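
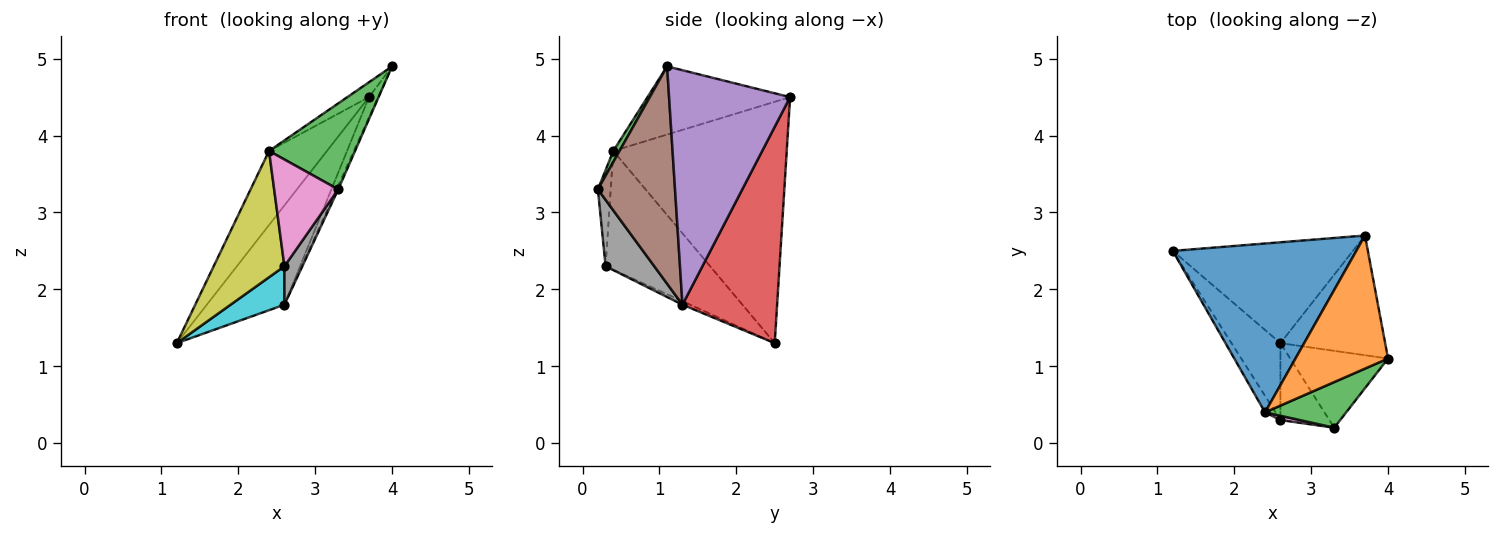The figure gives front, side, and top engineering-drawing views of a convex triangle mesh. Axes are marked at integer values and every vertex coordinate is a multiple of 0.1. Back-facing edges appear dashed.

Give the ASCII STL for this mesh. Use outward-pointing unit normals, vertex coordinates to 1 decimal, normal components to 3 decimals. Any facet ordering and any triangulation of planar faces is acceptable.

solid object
 facet normal -0.769 0.257 0.585
  outer loop
   vertex 2.4 0.4 3.8
   vertex 3.7 2.7 4.5
   vertex 1.2 2.5 1.3
  endloop
 endfacet
 facet normal -0.591 0.090 0.802
  outer loop
   vertex 2.4 0.4 3.8
   vertex 4.0 1.1 4.9
   vertex 3.7 2.7 4.5
  endloop
 endfacet
 facet normal 0.064 -0.881 0.468
  outer loop
   vertex 2.4 0.4 3.8
   vertex 3.3 0.2 3.3
   vertex 4.0 1.1 4.9
  endloop
 endfacet
 facet normal 0.650 0.533 -0.541
  outer loop
   vertex 2.6 1.3 1.8
   vertex 1.2 2.5 1.3
   vertex 3.7 2.7 4.5
  endloop
 endfacet
 facet normal 0.911 0.069 -0.407
  outer loop
   vertex 2.6 1.3 1.8
   vertex 3.7 2.7 4.5
   vertex 4.0 1.1 4.9
  endloop
 endfacet
 facet normal 0.912 0.021 -0.410
  outer loop
   vertex 2.6 1.3 1.8
   vertex 4.0 1.1 4.9
   vertex 3.3 0.2 3.3
  endloop
 endfacet
 facet normal -0.196 -0.980 0.039
  outer loop
   vertex 2.6 0.3 2.3
   vertex 3.3 0.2 3.3
   vertex 2.4 0.4 3.8
  endloop
 endfacet
 facet normal 0.772 -0.284 -0.569
  outer loop
   vertex 2.6 0.3 2.3
   vertex 2.6 1.3 1.8
   vertex 3.3 0.2 3.3
  endloop
 endfacet
 facet normal -0.826 -0.559 -0.073
  outer loop
   vertex 2.6 0.3 2.3
   vertex 2.4 0.4 3.8
   vertex 1.2 2.5 1.3
  endloop
 endfacet
 facet normal -0.064 -0.446 -0.893
  outer loop
   vertex 2.6 0.3 2.3
   vertex 1.2 2.5 1.3
   vertex 2.6 1.3 1.8
  endloop
 endfacet
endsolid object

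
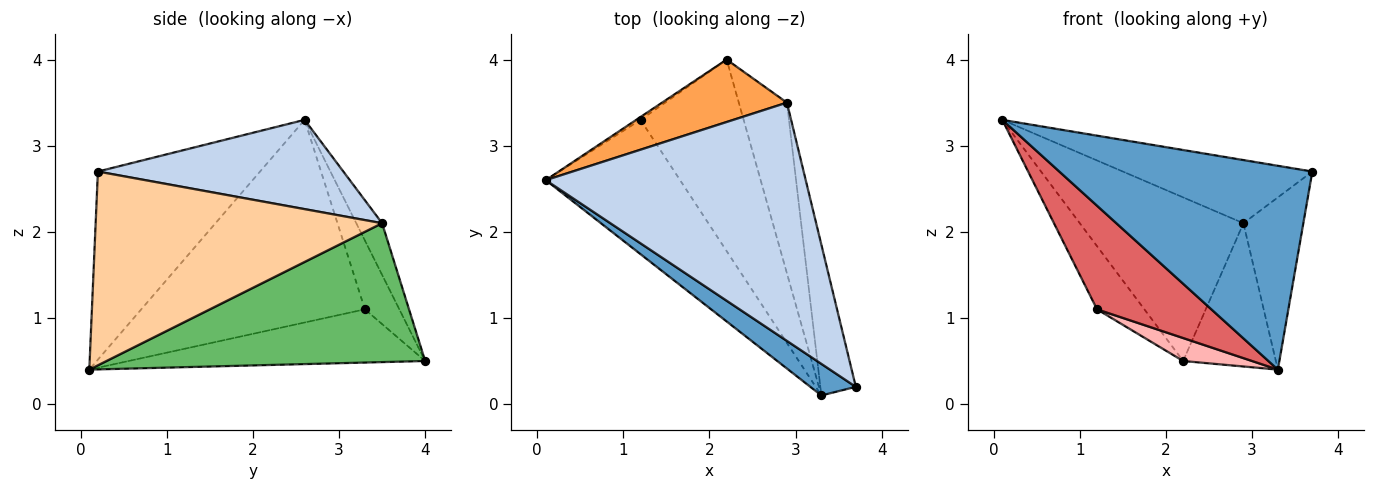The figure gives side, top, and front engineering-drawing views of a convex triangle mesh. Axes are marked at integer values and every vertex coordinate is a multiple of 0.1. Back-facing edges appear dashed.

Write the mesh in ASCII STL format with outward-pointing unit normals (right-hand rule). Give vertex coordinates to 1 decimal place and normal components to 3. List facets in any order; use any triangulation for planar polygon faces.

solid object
 facet normal -0.535 -0.835 0.129
  outer loop
   vertex 3.3 0.1 0.4
   vertex 3.7 0.2 2.7
   vertex 0.1 2.6 3.3
  endloop
 endfacet
 facet normal 0.315 0.243 0.917
  outer loop
   vertex 2.9 3.5 2.1
   vertex 0.1 2.6 3.3
   vertex 3.7 0.2 2.7
  endloop
 endfacet
 facet normal -0.146 0.924 0.353
  outer loop
   vertex 2.9 3.5 2.1
   vertex 2.2 4.0 0.5
   vertex 0.1 2.6 3.3
  endloop
 endfacet
 facet normal 0.963 0.202 -0.176
  outer loop
   vertex 2.9 3.5 2.1
   vertex 3.7 0.2 2.7
   vertex 3.3 0.1 0.4
  endloop
 endfacet
 facet normal 0.911 0.265 -0.316
  outer loop
   vertex 2.9 3.5 2.1
   vertex 3.3 0.1 0.4
   vertex 2.2 4.0 0.5
  endloop
 endfacet
 facet normal -0.588 0.808 -0.037
  outer loop
   vertex 1.2 3.3 1.1
   vertex 0.1 2.6 3.3
   vertex 2.2 4.0 0.5
  endloop
 endfacet
 facet normal -0.767 -0.392 -0.508
  outer loop
   vertex 1.2 3.3 1.1
   vertex 3.3 0.1 0.4
   vertex 0.1 2.6 3.3
  endloop
 endfacet
 facet normal -0.456 -0.106 -0.884
  outer loop
   vertex 1.2 3.3 1.1
   vertex 2.2 4.0 0.5
   vertex 3.3 0.1 0.4
  endloop
 endfacet
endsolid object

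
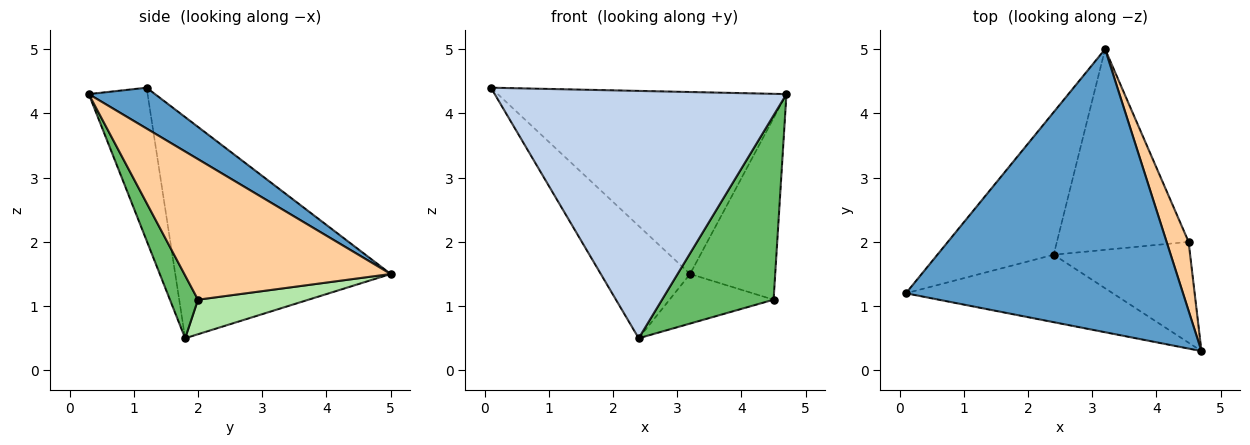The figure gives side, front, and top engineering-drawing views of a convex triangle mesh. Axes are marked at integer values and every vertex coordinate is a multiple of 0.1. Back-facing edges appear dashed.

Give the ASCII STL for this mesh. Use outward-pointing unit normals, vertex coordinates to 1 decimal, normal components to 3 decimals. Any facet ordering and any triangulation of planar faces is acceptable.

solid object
 facet normal 0.123 0.537 0.835
  outer loop
   vertex 3.2 5.0 1.5
   vertex 0.1 1.2 4.4
   vertex 4.7 0.3 4.3
  endloop
 endfacet
 facet normal -0.191 -0.947 -0.258
  outer loop
   vertex 2.4 1.8 0.5
   vertex 4.7 0.3 4.3
   vertex 0.1 1.2 4.4
  endloop
 endfacet
 facet normal -0.831 0.344 -0.437
  outer loop
   vertex 2.4 1.8 0.5
   vertex 0.1 1.2 4.4
   vertex 3.2 5.0 1.5
  endloop
 endfacet
 facet normal 0.915 0.377 0.143
  outer loop
   vertex 4.5 2.0 1.1
   vertex 3.2 5.0 1.5
   vertex 4.7 0.3 4.3
  endloop
 endfacet
 facet normal 0.215 -0.857 -0.469
  outer loop
   vertex 4.5 2.0 1.1
   vertex 4.7 0.3 4.3
   vertex 2.4 1.8 0.5
  endloop
 endfacet
 facet normal 0.247 0.232 -0.941
  outer loop
   vertex 4.5 2.0 1.1
   vertex 2.4 1.8 0.5
   vertex 3.2 5.0 1.5
  endloop
 endfacet
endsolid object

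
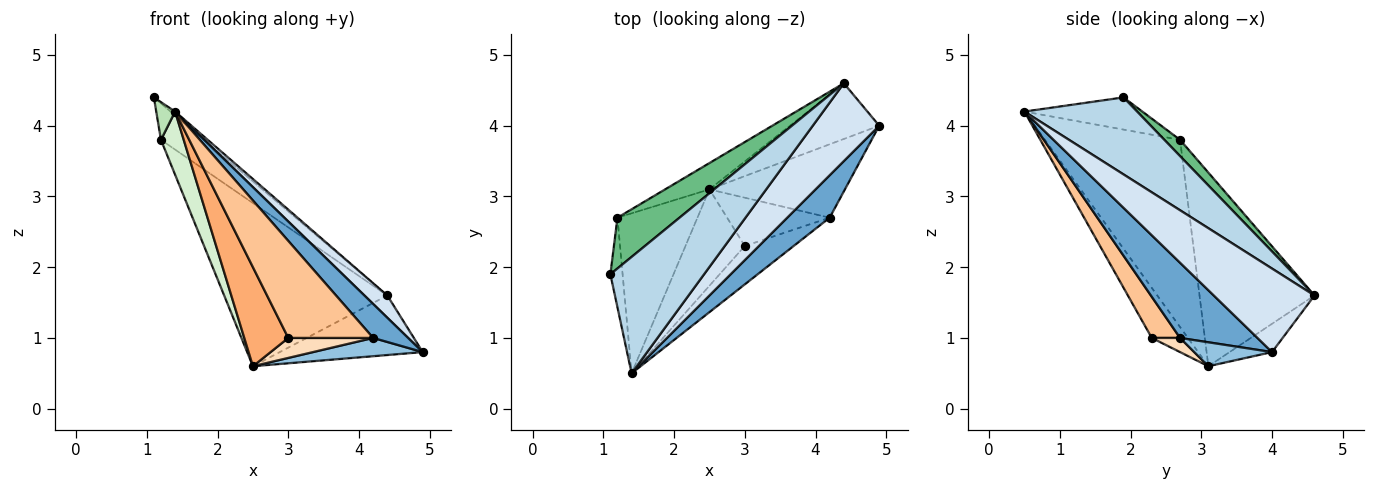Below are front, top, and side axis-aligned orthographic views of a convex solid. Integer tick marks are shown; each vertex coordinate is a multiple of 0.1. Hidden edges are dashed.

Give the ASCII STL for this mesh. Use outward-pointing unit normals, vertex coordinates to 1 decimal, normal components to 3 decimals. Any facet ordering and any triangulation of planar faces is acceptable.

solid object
 facet normal 0.810 -0.366 0.457
  outer loop
   vertex 4.2 2.7 1.0
   vertex 4.9 4.0 0.8
   vertex 1.4 0.5 4.2
  endloop
 endfacet
 facet normal 0.169 -0.238 -0.956
  outer loop
   vertex 4.2 2.7 1.0
   vertex 2.5 3.1 0.6
   vertex 4.9 4.0 0.8
  endloop
 endfacet
 facet normal 0.635 0.026 0.772
  outer loop
   vertex 4.4 4.6 1.6
   vertex 1.1 1.9 4.4
   vertex 1.4 0.5 4.2
  endloop
 endfacet
 facet normal 0.771 -0.175 0.613
  outer loop
   vertex 4.4 4.6 1.6
   vertex 1.4 0.5 4.2
   vertex 4.9 4.0 0.8
  endloop
 endfacet
 facet normal -0.212 0.714 -0.668
  outer loop
   vertex 4.4 4.6 1.6
   vertex 4.9 4.0 0.8
   vertex 2.5 3.1 0.6
  endloop
 endfacet
 facet normal -0.507 -0.618 -0.601
  outer loop
   vertex 3.0 2.3 1.0
   vertex 1.4 0.5 4.2
   vertex 2.5 3.1 0.6
  endloop
 endfacet
 facet normal 0.296 -0.888 -0.352
  outer loop
   vertex 3.0 2.3 1.0
   vertex 4.2 2.7 1.0
   vertex 1.4 0.5 4.2
  endloop
 endfacet
 facet normal 0.126 -0.379 -0.917
  outer loop
   vertex 3.0 2.3 1.0
   vertex 2.5 3.1 0.6
   vertex 4.2 2.7 1.0
  endloop
 endfacet
 facet normal 0.208 0.570 0.795
  outer loop
   vertex 1.2 2.7 3.8
   vertex 1.1 1.9 4.4
   vertex 4.4 4.6 1.6
  endloop
 endfacet
 facet normal -0.571 0.810 -0.131
  outer loop
   vertex 1.2 2.7 3.8
   vertex 4.4 4.6 1.6
   vertex 2.5 3.1 0.6
  endloop
 endfacet
 facet normal -0.925 -0.148 -0.351
  outer loop
   vertex 1.2 2.7 3.8
   vertex 1.4 0.5 4.2
   vertex 1.1 1.9 4.4
  endloop
 endfacet
 facet normal -0.909 -0.153 -0.388
  outer loop
   vertex 1.2 2.7 3.8
   vertex 2.5 3.1 0.6
   vertex 1.4 0.5 4.2
  endloop
 endfacet
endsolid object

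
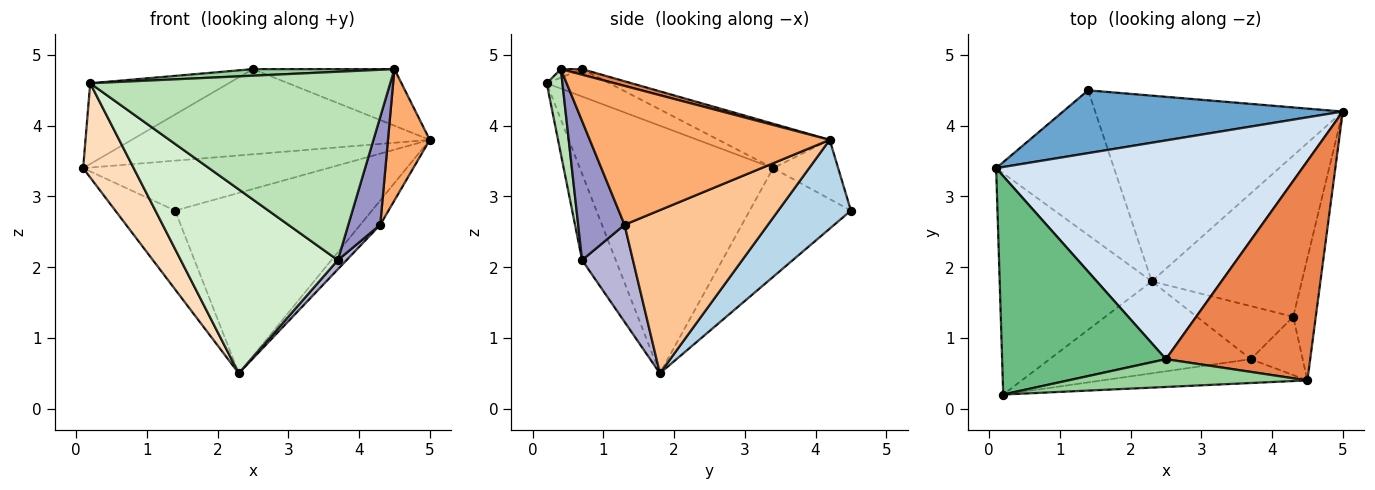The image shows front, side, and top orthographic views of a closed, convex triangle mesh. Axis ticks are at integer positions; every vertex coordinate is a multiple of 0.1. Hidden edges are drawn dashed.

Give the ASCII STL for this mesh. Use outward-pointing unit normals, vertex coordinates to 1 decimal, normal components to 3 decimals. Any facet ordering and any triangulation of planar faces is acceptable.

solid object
 facet normal -0.163 0.614 0.772
  outer loop
   vertex 1.4 4.5 2.8
   vertex 0.1 3.4 3.4
   vertex 5.0 4.2 3.8
  endloop
 endfacet
 facet normal -0.629 0.372 -0.682
  outer loop
   vertex 1.4 4.5 2.8
   vertex 2.3 1.8 0.5
   vertex 0.1 3.4 3.4
  endloop
 endfacet
 facet normal 0.249 0.675 -0.695
  outer loop
   vertex 1.4 4.5 2.8
   vertex 5.0 4.2 3.8
   vertex 2.3 1.8 0.5
  endloop
 endfacet
 facet normal -0.134 0.360 0.923
  outer loop
   vertex 2.5 0.7 4.8
   vertex 5.0 4.2 3.8
   vertex 0.1 3.4 3.4
  endloop
 endfacet
 facet normal 0.037 0.250 0.968
  outer loop
   vertex 2.5 0.7 4.8
   vertex 4.5 0.4 4.8
   vertex 5.0 4.2 3.8
  endloop
 endfacet
 facet normal 0.973 -0.170 -0.158
  outer loop
   vertex 4.3 1.3 2.6
   vertex 5.0 4.2 3.8
   vertex 4.5 0.4 4.8
  endloop
 endfacet
 facet normal 0.732 0.102 -0.673
  outer loop
   vertex 4.3 1.3 2.6
   vertex 2.3 1.8 0.5
   vertex 5.0 4.2 3.8
  endloop
 endfacet
 facet normal -0.832 -0.218 -0.511
  outer loop
   vertex 0.2 0.2 4.6
   vertex 0.1 3.4 3.4
   vertex 2.3 1.8 0.5
  endloop
 endfacet
 facet normal -0.155 0.343 0.927
  outer loop
   vertex 0.2 0.2 4.6
   vertex 2.5 0.7 4.8
   vertex 0.1 3.4 3.4
  endloop
 endfacet
 facet normal -0.035 -0.230 0.973
  outer loop
   vertex 0.2 0.2 4.6
   vertex 4.5 0.4 4.8
   vertex 2.5 0.7 4.8
  endloop
 endfacet
 facet normal 0.052 -0.991 -0.125
  outer loop
   vertex 3.7 0.7 2.1
   vertex 4.5 0.4 4.8
   vertex 0.2 0.2 4.6
  endloop
 endfacet
 facet normal -0.188 -0.878 -0.439
  outer loop
   vertex 3.7 0.7 2.1
   vertex 0.2 0.2 4.6
   vertex 2.3 1.8 0.5
  endloop
 endfacet
 facet normal 0.787 -0.543 -0.293
  outer loop
   vertex 3.7 0.7 2.1
   vertex 4.3 1.3 2.6
   vertex 4.5 0.4 4.8
  endloop
 endfacet
 facet normal 0.704 -0.121 -0.700
  outer loop
   vertex 3.7 0.7 2.1
   vertex 2.3 1.8 0.5
   vertex 4.3 1.3 2.6
  endloop
 endfacet
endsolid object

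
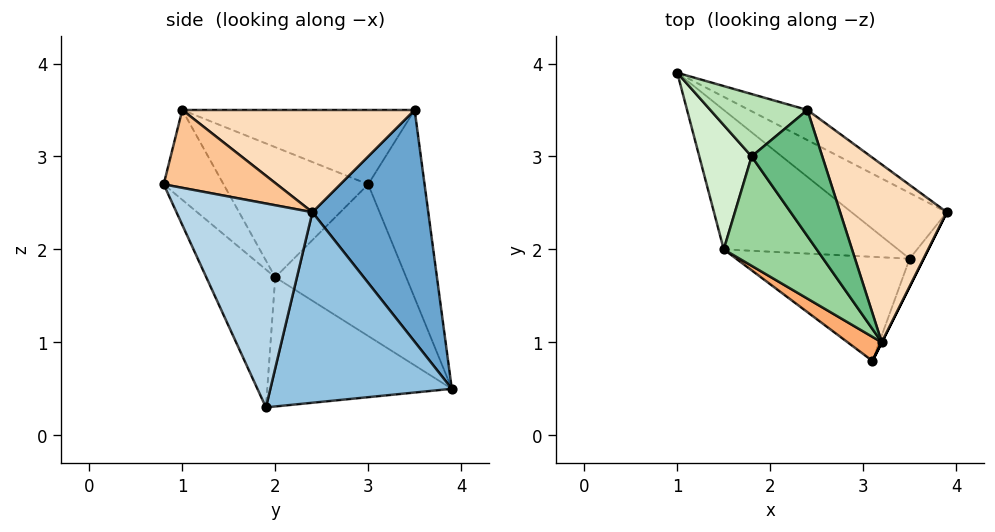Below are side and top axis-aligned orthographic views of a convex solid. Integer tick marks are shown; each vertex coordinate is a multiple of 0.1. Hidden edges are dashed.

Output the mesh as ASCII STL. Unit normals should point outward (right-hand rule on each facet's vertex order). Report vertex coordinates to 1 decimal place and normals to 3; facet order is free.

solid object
 facet normal 0.522 0.843 -0.131
  outer loop
   vertex 2.4 3.5 3.5
   vertex 3.9 2.4 2.4
   vertex 1.0 3.9 0.5
  endloop
 endfacet
 facet normal 0.583 0.758 -0.292
  outer loop
   vertex 3.5 1.9 0.3
   vertex 1.0 3.9 0.5
   vertex 3.9 2.4 2.4
  endloop
 endfacet
 facet normal 0.888 -0.455 -0.061
  outer loop
   vertex 3.5 1.9 0.3
   vertex 3.9 2.4 2.4
   vertex 3.1 0.8 2.7
  endloop
 endfacet
 facet normal -0.496 -0.553 -0.669
  outer loop
   vertex 1.5 2.0 1.7
   vertex 1.0 3.9 0.5
   vertex 3.5 1.9 0.3
  endloop
 endfacet
 facet normal -0.348 -0.829 -0.438
  outer loop
   vertex 1.5 2.0 1.7
   vertex 3.5 1.9 0.3
   vertex 3.1 0.8 2.7
  endloop
 endfacet
 facet normal -0.677 -0.689 0.257
  outer loop
   vertex 3.2 1.0 3.5
   vertex 1.5 2.0 1.7
   vertex 3.1 0.8 2.7
  endloop
 endfacet
 facet normal 0.894 -0.447 0.000
  outer loop
   vertex 3.2 1.0 3.5
   vertex 3.1 0.8 2.7
   vertex 3.9 2.4 2.4
  endloop
 endfacet
 facet normal 0.675 0.216 0.705
  outer loop
   vertex 3.2 1.0 3.5
   vertex 3.9 2.4 2.4
   vertex 2.4 3.5 3.5
  endloop
 endfacet
 facet normal -0.706 -0.226 0.671
  outer loop
   vertex 1.8 3.0 2.7
   vertex 3.2 1.0 3.5
   vertex 2.4 3.5 3.5
  endloop
 endfacet
 facet normal -0.771 -0.319 0.551
  outer loop
   vertex 1.8 3.0 2.7
   vertex 1.5 2.0 1.7
   vertex 3.2 1.0 3.5
  endloop
 endfacet
 facet normal -0.843 0.315 0.436
  outer loop
   vertex 1.8 3.0 2.7
   vertex 2.4 3.5 3.5
   vertex 1.0 3.9 0.5
  endloop
 endfacet
 facet normal -0.944 -0.043 0.326
  outer loop
   vertex 1.8 3.0 2.7
   vertex 1.0 3.9 0.5
   vertex 1.5 2.0 1.7
  endloop
 endfacet
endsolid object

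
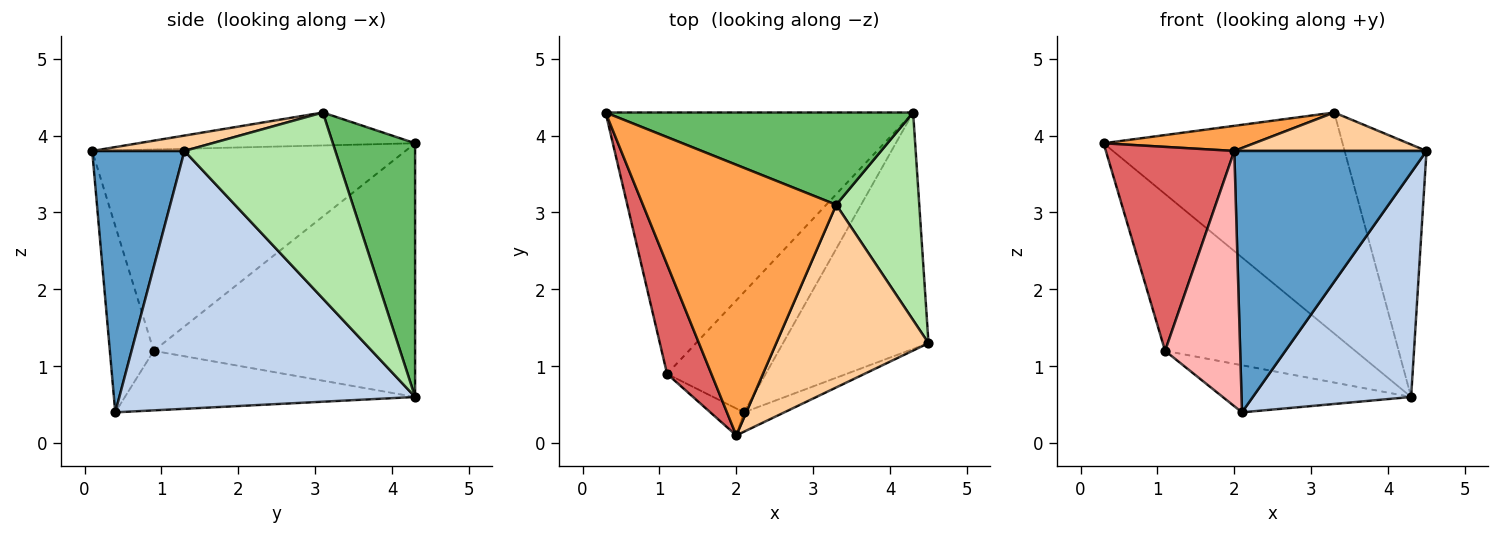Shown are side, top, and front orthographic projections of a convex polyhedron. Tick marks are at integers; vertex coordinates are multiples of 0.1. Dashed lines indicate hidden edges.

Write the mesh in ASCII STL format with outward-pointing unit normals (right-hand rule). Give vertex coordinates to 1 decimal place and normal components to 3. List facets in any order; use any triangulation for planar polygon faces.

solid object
 facet normal 0.432 -0.900 -0.067
  outer loop
   vertex 2.1 0.4 0.4
   vertex 4.5 1.3 3.8
   vertex 2.0 0.1 3.8
  endloop
 endfacet
 facet normal 0.789 -0.422 -0.445
  outer loop
   vertex 4.3 4.3 0.6
   vertex 4.5 1.3 3.8
   vertex 2.1 0.4 0.4
  endloop
 endfacet
 facet normal -0.167 -0.091 0.982
  outer loop
   vertex 3.3 3.1 4.3
   vertex 0.3 4.3 3.9
   vertex 2.0 0.1 3.8
  endloop
 endfacet
 facet normal 0.098 -0.205 0.974
  outer loop
   vertex 3.3 3.1 4.3
   vertex 2.0 0.1 3.8
   vertex 4.5 1.3 3.8
  endloop
 endfacet
 facet normal 0.303 0.880 0.367
  outer loop
   vertex 3.3 3.1 4.3
   vertex 4.3 4.3 0.6
   vertex 0.3 4.3 3.9
  endloop
 endfacet
 facet normal 0.818 0.444 0.365
  outer loop
   vertex 3.3 3.1 4.3
   vertex 4.5 1.3 3.8
   vertex 4.3 4.3 0.6
  endloop
 endfacet
 facet normal -0.907 -0.372 0.199
  outer loop
   vertex 1.1 0.9 1.2
   vertex 2.0 0.1 3.8
   vertex 0.3 4.3 3.9
  endloop
 endfacet
 facet normal -0.502 -0.860 -0.091
  outer loop
   vertex 1.1 0.9 1.2
   vertex 2.1 0.4 0.4
   vertex 2.0 0.1 3.8
  endloop
 endfacet
 facet normal -0.578 0.420 -0.700
  outer loop
   vertex 1.1 0.9 1.2
   vertex 0.3 4.3 3.9
   vertex 4.3 4.3 0.6
  endloop
 endfacet
 facet normal -0.490 0.318 -0.812
  outer loop
   vertex 1.1 0.9 1.2
   vertex 4.3 4.3 0.6
   vertex 2.1 0.4 0.4
  endloop
 endfacet
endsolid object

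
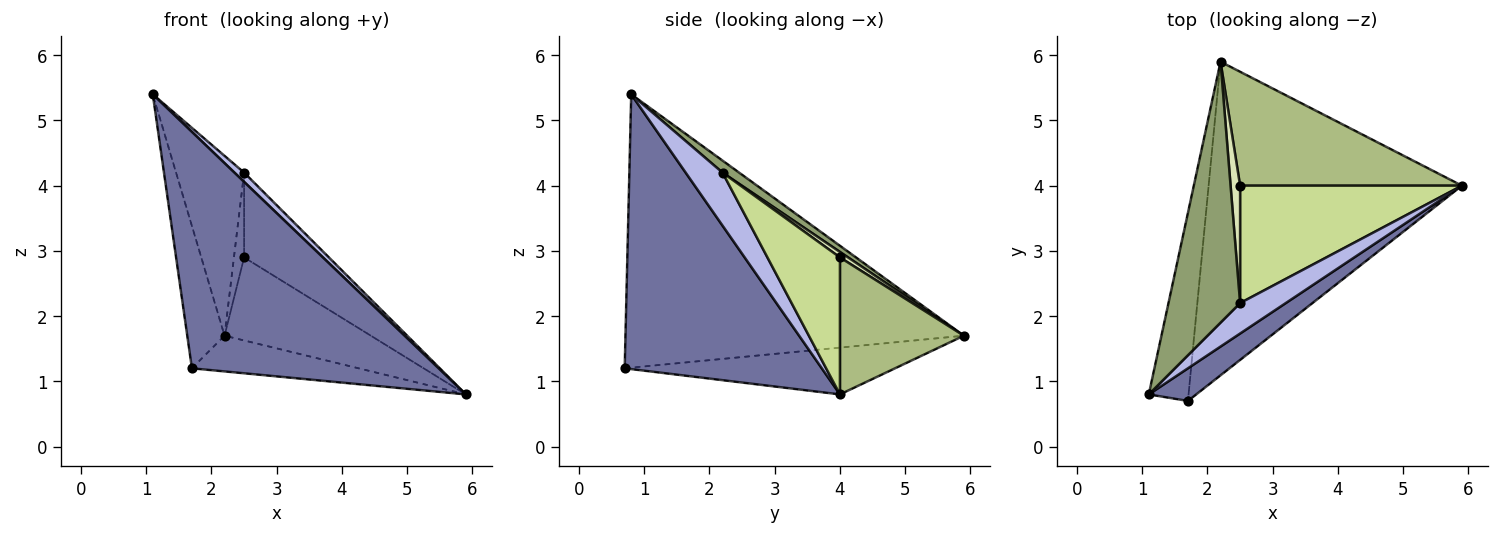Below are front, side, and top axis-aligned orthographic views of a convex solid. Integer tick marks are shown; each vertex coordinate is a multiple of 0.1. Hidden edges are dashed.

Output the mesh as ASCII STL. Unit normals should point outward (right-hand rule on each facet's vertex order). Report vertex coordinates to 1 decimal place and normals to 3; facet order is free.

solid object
 facet normal 0.621 -0.777 0.107
  outer loop
   vertex 1.7 0.7 1.2
   vertex 5.9 4.0 0.8
   vertex 1.1 0.8 5.4
  endloop
 endfacet
 facet normal -0.984 0.108 -0.143
  outer loop
   vertex 1.7 0.7 1.2
   vertex 1.1 0.8 5.4
   vertex 2.2 5.9 1.7
  endloop
 endfacet
 facet normal -0.181 0.111 -0.977
  outer loop
   vertex 1.7 0.7 1.2
   vertex 2.2 5.9 1.7
   vertex 5.9 4.0 0.8
  endloop
 endfacet
 facet normal 0.743 -0.194 0.640
  outer loop
   vertex 2.5 2.2 4.2
   vertex 1.1 0.8 5.4
   vertex 5.9 4.0 0.8
  endloop
 endfacet
 facet normal 0.137 0.562 0.816
  outer loop
   vertex 2.5 2.2 4.2
   vertex 2.2 5.9 1.7
   vertex 1.1 0.8 5.4
  endloop
 endfacet
 facet normal 0.447 0.527 0.723
  outer loop
   vertex 2.5 4.0 2.9
   vertex 5.9 4.0 0.8
   vertex 2.2 5.9 1.7
  endloop
 endfacet
 facet normal 0.448 0.524 0.725
  outer loop
   vertex 2.5 4.0 2.9
   vertex 2.5 2.2 4.2
   vertex 5.9 4.0 0.8
  endloop
 endfacet
 facet normal 0.422 0.531 0.735
  outer loop
   vertex 2.5 4.0 2.9
   vertex 2.2 5.9 1.7
   vertex 2.5 2.2 4.2
  endloop
 endfacet
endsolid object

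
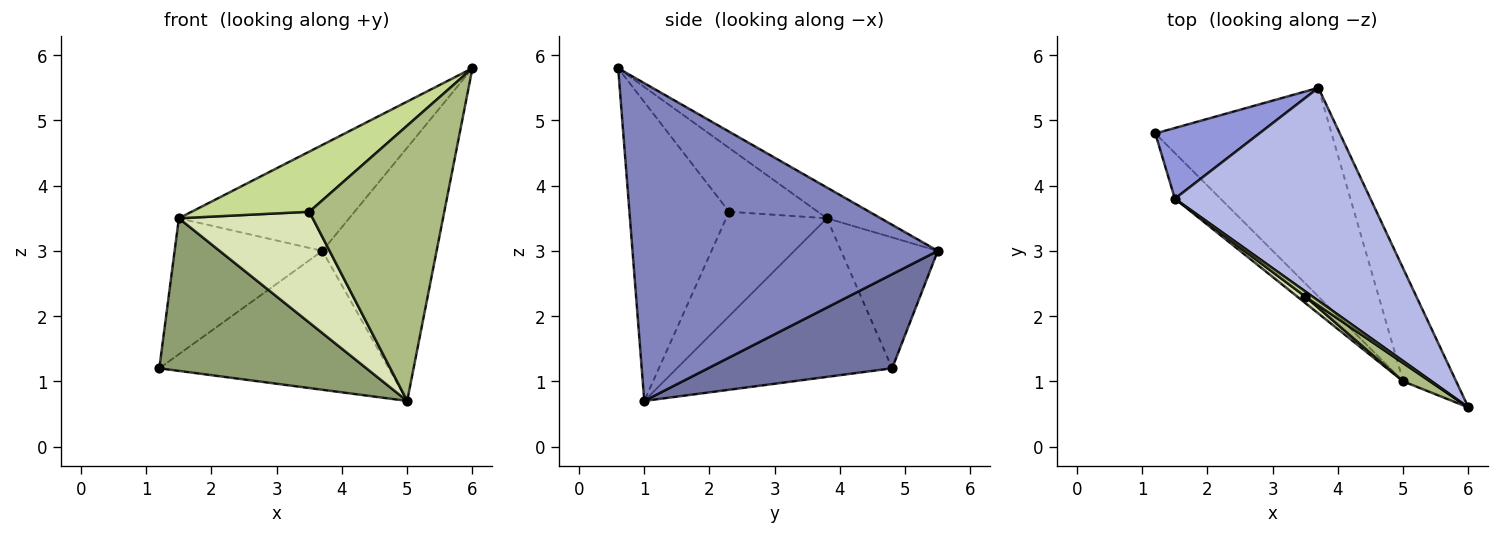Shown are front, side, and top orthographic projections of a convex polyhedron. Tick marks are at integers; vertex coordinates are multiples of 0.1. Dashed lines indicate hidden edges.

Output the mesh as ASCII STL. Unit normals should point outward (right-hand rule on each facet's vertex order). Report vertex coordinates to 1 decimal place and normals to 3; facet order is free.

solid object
 facet normal 0.406 0.506 -0.761
  outer loop
   vertex 5.0 1.0 0.7
   vertex 1.2 4.8 1.2
   vertex 3.7 5.5 3.0
  endloop
 endfacet
 facet normal 0.925 0.346 -0.154
  outer loop
   vertex 5.0 1.0 0.7
   vertex 3.7 5.5 3.0
   vertex 6.0 0.6 5.8
  endloop
 endfacet
 facet normal -0.502 0.767 0.399
  outer loop
   vertex 1.5 3.8 3.5
   vertex 3.7 5.5 3.0
   vertex 1.2 4.8 1.2
  endloop
 endfacet
 facet normal -0.139 0.441 0.887
  outer loop
   vertex 1.5 3.8 3.5
   vertex 6.0 0.6 5.8
   vertex 3.7 5.5 3.0
  endloop
 endfacet
 facet normal -0.706 -0.679 -0.203
  outer loop
   vertex 1.5 3.8 3.5
   vertex 1.2 4.8 1.2
   vertex 5.0 1.0 0.7
  endloop
 endfacet
 facet normal -0.593 -0.803 0.053
  outer loop
   vertex 3.5 2.3 3.6
   vertex 5.0 1.0 0.7
   vertex 6.0 0.6 5.8
  endloop
 endfacet
 facet normal -0.601 -0.797 0.067
  outer loop
   vertex 3.5 2.3 3.6
   vertex 6.0 0.6 5.8
   vertex 1.5 3.8 3.5
  endloop
 endfacet
 facet normal -0.601 -0.798 0.047
  outer loop
   vertex 3.5 2.3 3.6
   vertex 1.5 3.8 3.5
   vertex 5.0 1.0 0.7
  endloop
 endfacet
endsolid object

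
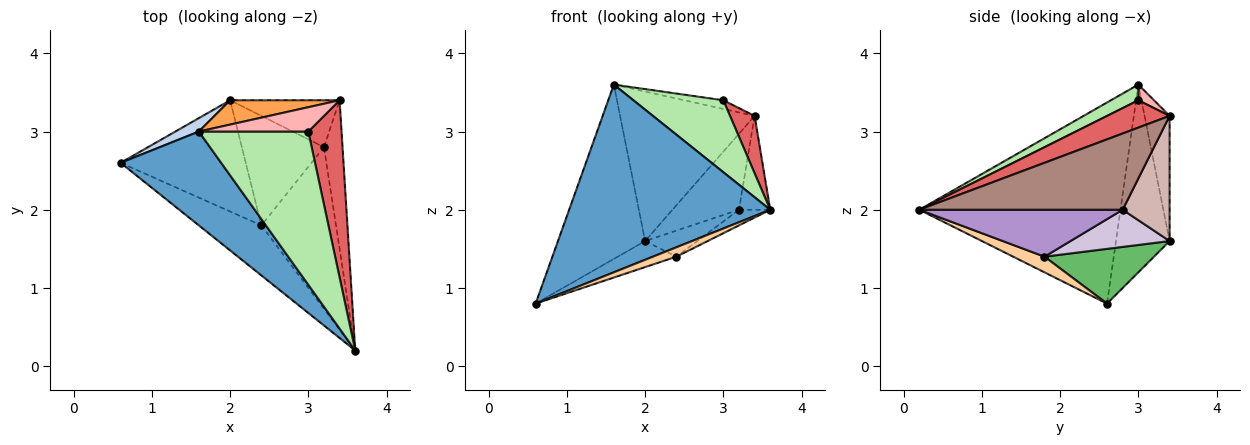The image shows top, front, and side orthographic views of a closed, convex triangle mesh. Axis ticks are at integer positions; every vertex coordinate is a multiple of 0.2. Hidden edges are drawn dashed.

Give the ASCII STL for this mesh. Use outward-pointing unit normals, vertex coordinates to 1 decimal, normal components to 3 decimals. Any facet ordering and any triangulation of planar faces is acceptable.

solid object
 facet normal -0.667 -0.667 0.333
  outer loop
   vertex 1.6 3.0 3.6
   vertex 0.6 2.6 0.8
   vertex 3.6 0.2 2.0
  endloop
 endfacet
 facet normal -0.523 0.850 0.065
  outer loop
   vertex 1.6 3.0 3.6
   vertex 2.0 3.4 1.6
   vertex 0.6 2.6 0.8
  endloop
 endfacet
 facet normal -0.181 0.971 0.158
  outer loop
   vertex 3.4 3.4 3.2
   vertex 2.0 3.4 1.6
   vertex 1.6 3.0 3.6
  endloop
 endfacet
 facet normal 0.239 -0.179 -0.954
  outer loop
   vertex 2.4 1.8 1.4
   vertex 3.6 0.2 2.0
   vertex 0.6 2.6 0.8
  endloop
 endfacet
 facet normal 0.392 0.210 -0.896
  outer loop
   vertex 2.4 1.8 1.4
   vertex 0.6 2.6 0.8
   vertex 2.0 3.4 1.6
  endloop
 endfacet
 facet normal 0.128 -0.421 0.898
  outer loop
   vertex 3.0 3.0 3.4
   vertex 1.6 3.0 3.6
   vertex 3.6 0.2 2.0
  endloop
 endfacet
 facet normal 0.617 -0.242 0.749
  outer loop
   vertex 3.0 3.0 3.4
   vertex 3.6 0.2 2.0
   vertex 3.4 3.4 3.2
  endloop
 endfacet
 facet normal 0.133 0.333 0.933
  outer loop
   vertex 3.0 3.0 3.4
   vertex 3.4 3.4 3.2
   vertex 1.6 3.0 3.6
  endloop
 endfacet
 facet normal 0.531 0.082 -0.844
  outer loop
   vertex 3.2 2.8 2.0
   vertex 3.6 0.2 2.0
   vertex 2.4 1.8 1.4
  endloop
 endfacet
 facet normal 0.403 0.212 -0.890
  outer loop
   vertex 3.2 2.8 2.0
   vertex 2.4 1.8 1.4
   vertex 2.0 3.4 1.6
  endloop
 endfacet
 facet normal 0.961 0.148 -0.234
  outer loop
   vertex 3.2 2.8 2.0
   vertex 3.4 3.4 3.2
   vertex 3.6 0.2 2.0
  endloop
 endfacet
 facet normal 0.515 0.729 -0.450
  outer loop
   vertex 3.2 2.8 2.0
   vertex 2.0 3.4 1.6
   vertex 3.4 3.4 3.2
  endloop
 endfacet
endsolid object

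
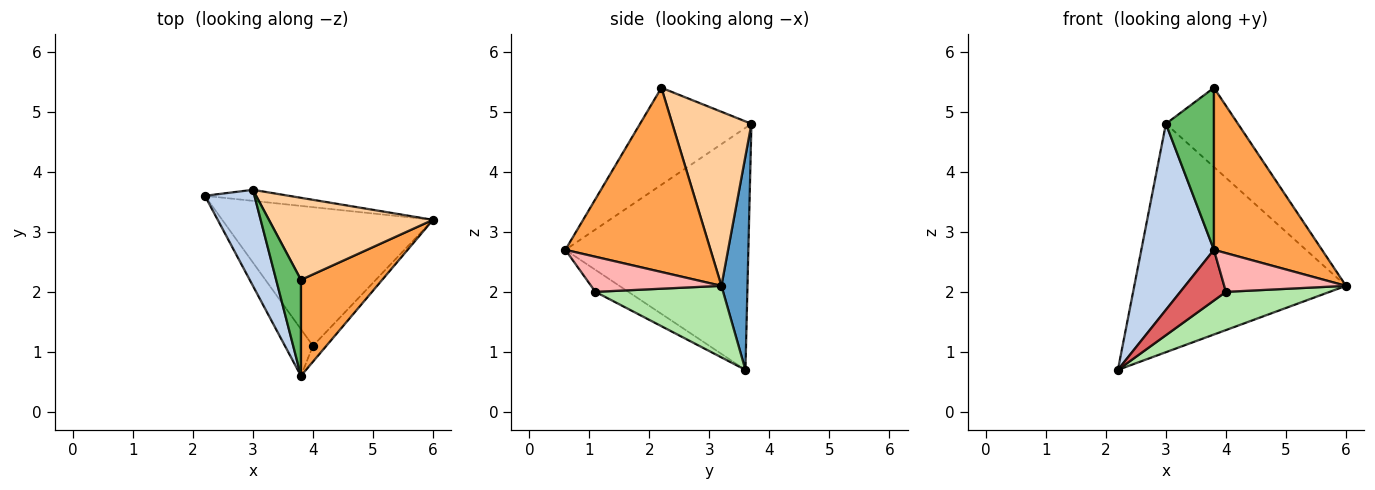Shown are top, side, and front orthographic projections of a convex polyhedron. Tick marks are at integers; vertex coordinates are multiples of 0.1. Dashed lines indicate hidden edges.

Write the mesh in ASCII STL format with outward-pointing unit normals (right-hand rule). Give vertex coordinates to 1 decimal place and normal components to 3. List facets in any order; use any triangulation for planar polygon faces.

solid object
 facet normal 0.122 0.991 -0.048
  outer loop
   vertex 3.0 3.7 4.8
   vertex 6.0 3.2 2.1
   vertex 2.2 3.6 0.7
  endloop
 endfacet
 facet normal -0.913 -0.362 0.187
  outer loop
   vertex 3.0 3.7 4.8
   vertex 2.2 3.6 0.7
   vertex 3.8 0.6 2.7
  endloop
 endfacet
 facet normal 0.756 -0.563 0.334
  outer loop
   vertex 3.8 2.2 5.4
   vertex 3.8 0.6 2.7
   vertex 6.0 3.2 2.1
  endloop
 endfacet
 facet normal 0.607 0.552 0.572
  outer loop
   vertex 3.8 2.2 5.4
   vertex 6.0 3.2 2.1
   vertex 3.0 3.7 4.8
  endloop
 endfacet
 facet normal -0.894 -0.385 0.228
  outer loop
   vertex 3.8 2.2 5.4
   vertex 3.0 3.7 4.8
   vertex 3.8 0.6 2.7
  endloop
 endfacet
 facet normal 0.311 -0.253 -0.916
  outer loop
   vertex 4.0 1.1 2.0
   vertex 2.2 3.6 0.7
   vertex 6.0 3.2 2.1
  endloop
 endfacet
 facet normal -0.470 -0.649 -0.598
  outer loop
   vertex 4.0 1.1 2.0
   vertex 3.8 0.6 2.7
   vertex 2.2 3.6 0.7
  endloop
 endfacet
 facet normal 0.704 -0.658 -0.269
  outer loop
   vertex 4.0 1.1 2.0
   vertex 6.0 3.2 2.1
   vertex 3.8 0.6 2.7
  endloop
 endfacet
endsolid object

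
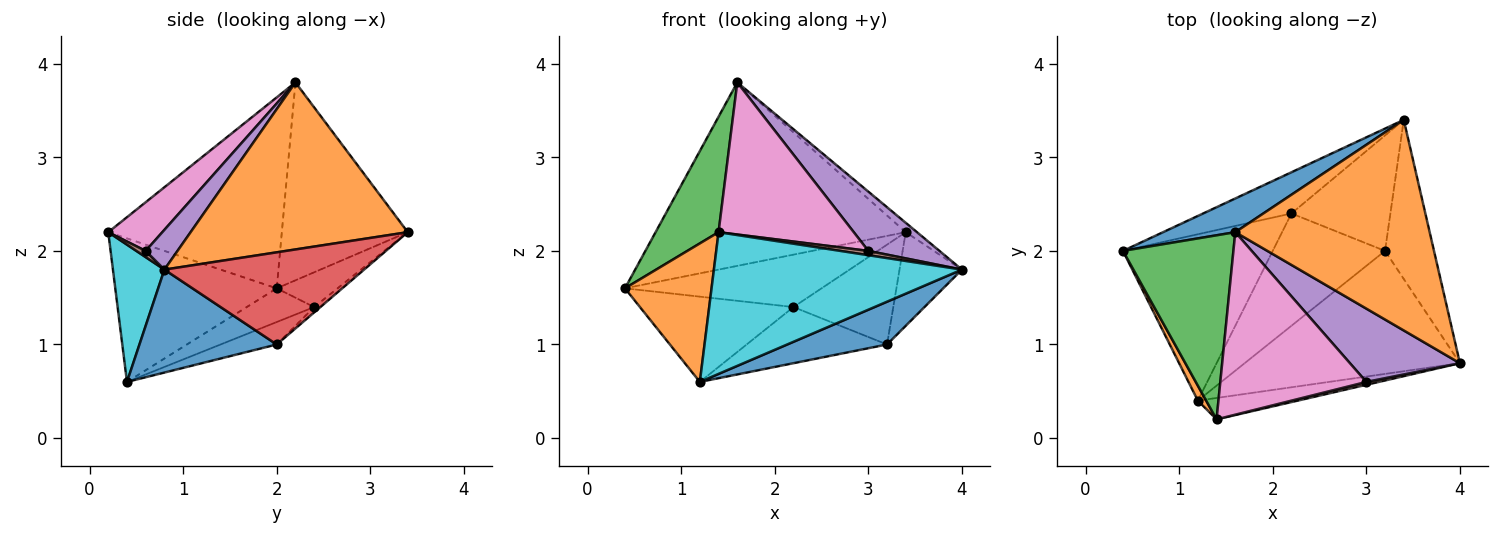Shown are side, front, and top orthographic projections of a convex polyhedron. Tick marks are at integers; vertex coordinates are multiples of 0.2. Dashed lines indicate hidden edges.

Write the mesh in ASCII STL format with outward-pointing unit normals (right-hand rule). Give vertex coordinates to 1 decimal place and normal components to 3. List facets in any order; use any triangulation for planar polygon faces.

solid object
 facet normal -0.444 0.881 0.162
  outer loop
   vertex 1.6 2.2 3.8
   vertex 3.4 3.4 2.2
   vertex 0.4 2.0 1.6
  endloop
 endfacet
 facet normal 0.651 0.034 0.758
  outer loop
   vertex 1.6 2.2 3.8
   vertex 4.0 0.8 1.8
   vertex 3.4 3.4 2.2
  endloop
 endfacet
 facet normal -0.826 -0.300 0.478
  outer loop
   vertex 1.4 0.2 2.2
   vertex 1.6 2.2 3.8
   vertex 0.4 2.0 1.6
  endloop
 endfacet
 facet normal 0.851 0.266 -0.452
  outer loop
   vertex 3.2 2.0 1.0
   vertex 3.4 3.4 2.2
   vertex 4.0 0.8 1.8
  endloop
 endfacet
 facet normal 0.271 -0.605 0.749
  outer loop
   vertex 3.0 0.6 2.0
   vertex 4.0 0.8 1.8
   vertex 1.6 2.2 3.8
  endloop
 endfacet
 facet normal 0.267 -0.802 0.535
  outer loop
   vertex 3.0 0.6 2.0
   vertex 1.4 0.2 2.2
   vertex 4.0 0.8 1.8
  endloop
 endfacet
 facet normal 0.248 -0.620 0.744
  outer loop
   vertex 3.0 0.6 2.0
   vertex 1.6 2.2 3.8
   vertex 1.4 0.2 2.2
  endloop
 endfacet
 facet normal -0.236 0.764 -0.600
  outer loop
   vertex 2.2 2.4 1.4
   vertex 0.4 2.0 1.6
   vertex 3.4 3.4 2.2
  endloop
 endfacet
 facet normal -0.041 0.654 -0.756
  outer loop
   vertex 2.2 2.4 1.4
   vertex 3.4 3.4 2.2
   vertex 3.2 2.0 1.0
  endloop
 endfacet
 facet normal 0.201 -0.969 -0.146
  outer loop
   vertex 1.2 0.4 0.6
   vertex 4.0 0.8 1.8
   vertex 1.4 0.2 2.2
  endloop
 endfacet
 facet normal 0.412 -0.299 -0.861
  outer loop
   vertex 1.2 0.4 0.6
   vertex 3.2 2.0 1.0
   vertex 4.0 0.8 1.8
  endloop
 endfacet
 facet normal -0.880 -0.472 0.051
  outer loop
   vertex 1.2 0.4 0.6
   vertex 1.4 0.2 2.2
   vertex 0.4 2.0 1.6
  endloop
 endfacet
 facet normal -0.196 0.447 -0.873
  outer loop
   vertex 1.2 0.4 0.6
   vertex 0.4 2.0 1.6
   vertex 2.2 2.4 1.4
  endloop
 endfacet
 facet normal -0.176 0.440 -0.880
  outer loop
   vertex 1.2 0.4 0.6
   vertex 2.2 2.4 1.4
   vertex 3.2 2.0 1.0
  endloop
 endfacet
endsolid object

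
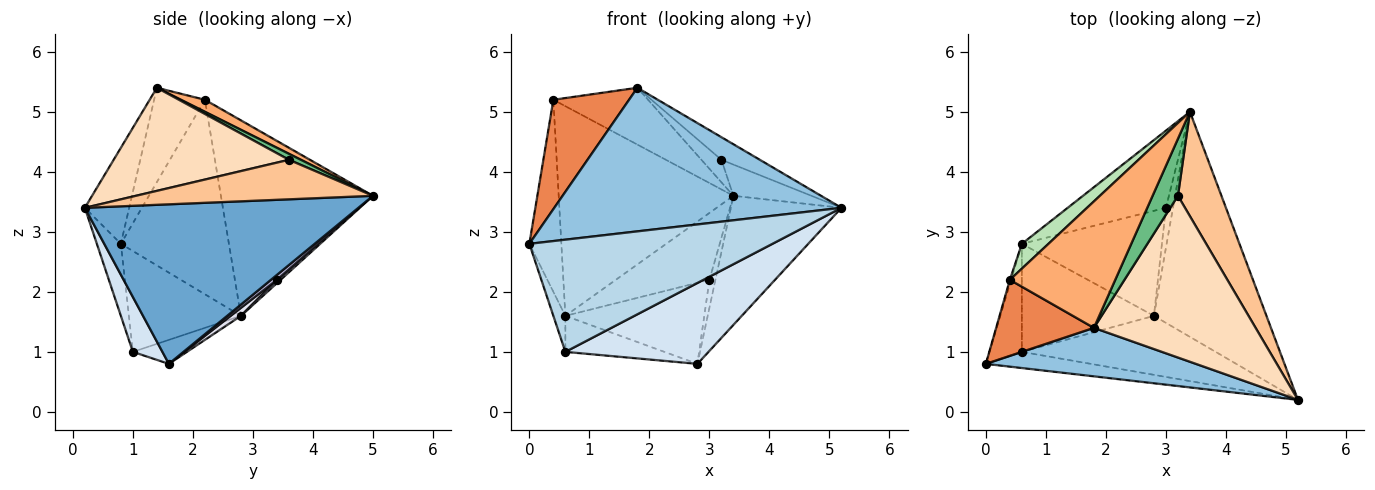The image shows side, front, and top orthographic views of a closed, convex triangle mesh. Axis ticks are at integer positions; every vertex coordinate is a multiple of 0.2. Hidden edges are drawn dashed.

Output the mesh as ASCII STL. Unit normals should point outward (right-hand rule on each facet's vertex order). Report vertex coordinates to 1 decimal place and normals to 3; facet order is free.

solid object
 facet normal 0.776 0.314 -0.547
  outer loop
   vertex 2.8 1.6 0.8
   vertex 3.4 5.0 3.6
   vertex 5.2 0.2 3.4
  endloop
 endfacet
 facet normal -0.145 -0.937 0.317
  outer loop
   vertex 1.8 1.4 5.4
   vertex 0.0 0.8 2.8
   vertex 5.2 0.2 3.4
  endloop
 endfacet
 facet normal -0.097 -0.985 -0.142
  outer loop
   vertex 0.6 1.0 1.0
   vertex 5.2 0.2 3.4
   vertex 0.0 0.8 2.8
  endloop
 endfacet
 facet normal 0.165 -0.797 -0.581
  outer loop
   vertex 0.6 1.0 1.0
   vertex 2.8 1.6 0.8
   vertex 5.2 0.2 3.4
  endloop
 endfacet
 facet normal -0.482 -0.719 0.500
  outer loop
   vertex 0.4 2.2 5.2
   vertex 0.0 0.8 2.8
   vertex 1.8 1.4 5.4
  endloop
 endfacet
 facet normal 0.103 0.408 0.907
  outer loop
   vertex 0.4 2.2 5.2
   vertex 1.8 1.4 5.4
   vertex 3.4 5.0 3.6
  endloop
 endfacet
 facet normal 0.656 0.216 0.723
  outer loop
   vertex 3.2 3.6 4.2
   vertex 5.2 0.2 3.4
   vertex 3.4 5.0 3.6
  endloop
 endfacet
 facet normal 0.534 0.117 0.837
  outer loop
   vertex 3.2 3.6 4.2
   vertex 1.8 1.4 5.4
   vertex 5.2 0.2 3.4
  endloop
 endfacet
 facet normal 0.215 0.359 0.908
  outer loop
   vertex 3.2 3.6 4.2
   vertex 3.4 5.0 3.6
   vertex 1.8 1.4 5.4
  endloop
 endfacet
 facet normal -0.170 0.312 -0.935
  outer loop
   vertex 0.6 2.8 1.6
   vertex 2.8 1.6 0.8
   vertex 0.6 1.0 1.0
  endloop
 endfacet
 facet normal -0.654 0.751 0.089
  outer loop
   vertex 0.6 2.8 1.6
   vertex 0.4 2.2 5.2
   vertex 3.4 5.0 3.6
  endloop
 endfacet
 facet normal -0.947 0.101 -0.304
  outer loop
   vertex 0.6 2.8 1.6
   vertex 0.6 1.0 1.0
   vertex 0.0 0.8 2.8
  endloop
 endfacet
 facet normal -0.959 0.284 -0.006
  outer loop
   vertex 0.6 2.8 1.6
   vertex 0.0 0.8 2.8
   vertex 0.4 2.2 5.2
  endloop
 endfacet
 facet normal 0.497 0.497 -0.711
  outer loop
   vertex 3.0 3.4 2.2
   vertex 3.4 5.0 3.6
   vertex 2.8 1.6 0.8
  endloop
 endfacet
 facet normal 0.025 0.655 -0.755
  outer loop
   vertex 3.0 3.4 2.2
   vertex 0.6 2.8 1.6
   vertex 3.4 5.0 3.6
  endloop
 endfacet
 facet normal 0.045 0.610 -0.791
  outer loop
   vertex 3.0 3.4 2.2
   vertex 2.8 1.6 0.8
   vertex 0.6 2.8 1.6
  endloop
 endfacet
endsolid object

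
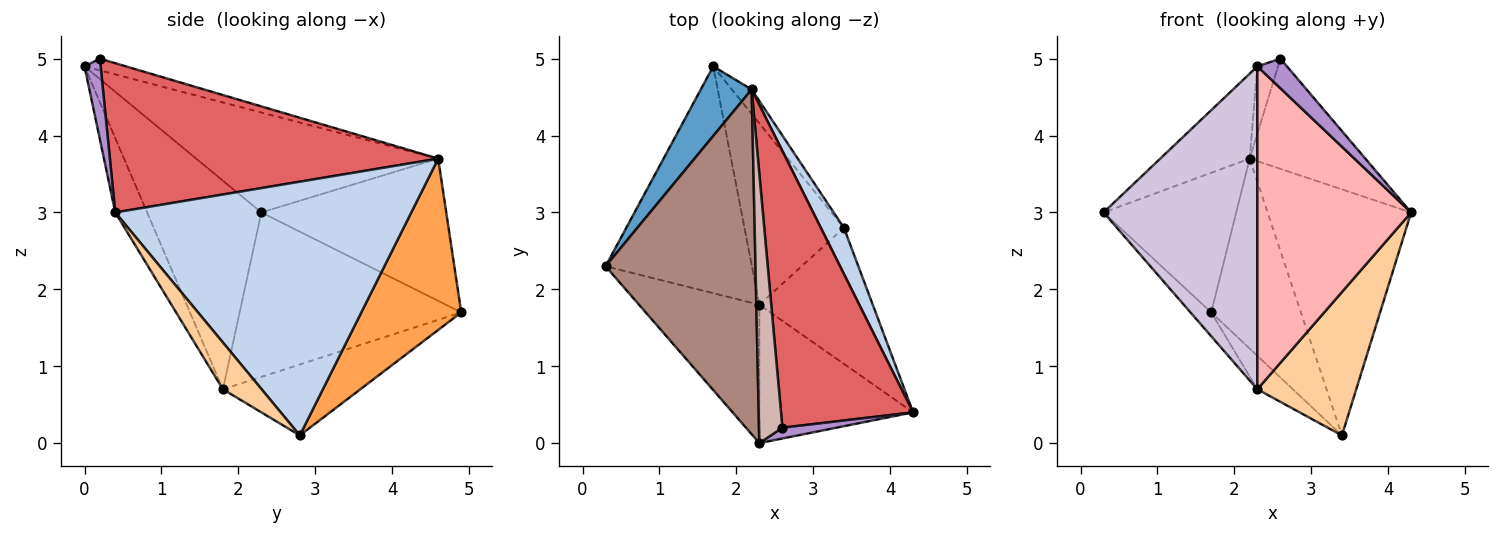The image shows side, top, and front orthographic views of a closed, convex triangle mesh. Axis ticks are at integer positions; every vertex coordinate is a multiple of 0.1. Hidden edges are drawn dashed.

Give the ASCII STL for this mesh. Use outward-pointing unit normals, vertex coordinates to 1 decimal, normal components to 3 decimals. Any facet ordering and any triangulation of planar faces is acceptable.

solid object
 facet normal -0.780 0.560 0.279
  outer loop
   vertex 2.2 4.6 3.7
   vertex 1.7 4.9 1.7
   vertex 0.3 2.3 3.0
  endloop
 endfacet
 facet normal 0.897 0.435 0.082
  outer loop
   vertex 2.2 4.6 3.7
   vertex 4.3 0.4 3.0
   vertex 3.4 2.8 0.1
  endloop
 endfacet
 facet normal 0.742 0.665 -0.086
  outer loop
   vertex 2.2 4.6 3.7
   vertex 3.4 2.8 0.1
   vertex 1.7 4.9 1.7
  endloop
 endfacet
 facet normal 0.273 -0.698 -0.662
  outer loop
   vertex 2.3 1.8 0.7
   vertex 3.4 2.8 0.1
   vertex 4.3 0.4 3.0
  endloop
 endfacet
 facet normal -0.745 0.070 -0.663
  outer loop
   vertex 2.3 1.8 0.7
   vertex 0.3 2.3 3.0
   vertex 1.7 4.9 1.7
  endloop
 endfacet
 facet normal -0.574 0.149 -0.805
  outer loop
   vertex 2.3 1.8 0.7
   vertex 1.7 4.9 1.7
   vertex 3.4 2.8 0.1
  endloop
 endfacet
 facet normal 0.724 0.255 0.641
  outer loop
   vertex 2.6 0.2 5.0
   vertex 4.3 0.4 3.0
   vertex 2.2 4.6 3.7
  endloop
 endfacet
 facet normal -0.187 -0.903 -0.387
  outer loop
   vertex 2.3 0.0 4.9
   vertex 2.3 1.8 0.7
   vertex 4.3 0.4 3.0
  endloop
 endfacet
 facet normal 0.456 -0.836 0.304
  outer loop
   vertex 2.3 0.0 4.9
   vertex 4.3 0.4 3.0
   vertex 2.6 0.2 5.0
  endloop
 endfacet
 facet normal -0.564 -0.759 -0.325
  outer loop
   vertex 2.3 0.0 4.9
   vertex 0.3 2.3 3.0
   vertex 2.3 1.8 0.7
  endloop
 endfacet
 facet normal -0.543 0.201 0.815
  outer loop
   vertex 2.3 0.0 4.9
   vertex 2.2 4.6 3.7
   vertex 0.3 2.3 3.0
  endloop
 endfacet
 facet normal -0.436 0.218 0.873
  outer loop
   vertex 2.3 0.0 4.9
   vertex 2.6 0.2 5.0
   vertex 2.2 4.6 3.7
  endloop
 endfacet
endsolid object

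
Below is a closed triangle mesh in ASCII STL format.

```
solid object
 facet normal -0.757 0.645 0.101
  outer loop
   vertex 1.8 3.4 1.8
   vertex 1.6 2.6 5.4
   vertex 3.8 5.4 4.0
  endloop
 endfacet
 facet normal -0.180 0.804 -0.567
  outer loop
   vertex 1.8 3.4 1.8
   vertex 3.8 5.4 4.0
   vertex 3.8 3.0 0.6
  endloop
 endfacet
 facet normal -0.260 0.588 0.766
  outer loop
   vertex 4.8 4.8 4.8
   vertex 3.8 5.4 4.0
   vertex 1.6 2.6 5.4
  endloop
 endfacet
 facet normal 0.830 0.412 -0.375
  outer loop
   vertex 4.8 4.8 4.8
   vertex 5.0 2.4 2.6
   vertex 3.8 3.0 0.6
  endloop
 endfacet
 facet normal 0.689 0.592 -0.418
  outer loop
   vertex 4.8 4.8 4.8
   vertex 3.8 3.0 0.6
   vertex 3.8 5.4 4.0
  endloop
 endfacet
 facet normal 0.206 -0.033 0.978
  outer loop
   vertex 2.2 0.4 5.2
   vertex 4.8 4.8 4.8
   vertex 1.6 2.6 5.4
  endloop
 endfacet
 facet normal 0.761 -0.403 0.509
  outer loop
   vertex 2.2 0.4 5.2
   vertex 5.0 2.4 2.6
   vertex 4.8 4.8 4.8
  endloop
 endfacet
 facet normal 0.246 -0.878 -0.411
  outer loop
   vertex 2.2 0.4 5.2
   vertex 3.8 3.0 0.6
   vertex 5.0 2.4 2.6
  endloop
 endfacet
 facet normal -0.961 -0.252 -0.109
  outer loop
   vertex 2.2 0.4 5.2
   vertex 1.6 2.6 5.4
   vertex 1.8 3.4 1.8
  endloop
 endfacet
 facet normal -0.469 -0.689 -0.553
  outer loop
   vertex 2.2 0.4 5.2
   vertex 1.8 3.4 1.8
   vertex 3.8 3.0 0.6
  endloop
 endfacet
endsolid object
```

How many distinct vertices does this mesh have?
7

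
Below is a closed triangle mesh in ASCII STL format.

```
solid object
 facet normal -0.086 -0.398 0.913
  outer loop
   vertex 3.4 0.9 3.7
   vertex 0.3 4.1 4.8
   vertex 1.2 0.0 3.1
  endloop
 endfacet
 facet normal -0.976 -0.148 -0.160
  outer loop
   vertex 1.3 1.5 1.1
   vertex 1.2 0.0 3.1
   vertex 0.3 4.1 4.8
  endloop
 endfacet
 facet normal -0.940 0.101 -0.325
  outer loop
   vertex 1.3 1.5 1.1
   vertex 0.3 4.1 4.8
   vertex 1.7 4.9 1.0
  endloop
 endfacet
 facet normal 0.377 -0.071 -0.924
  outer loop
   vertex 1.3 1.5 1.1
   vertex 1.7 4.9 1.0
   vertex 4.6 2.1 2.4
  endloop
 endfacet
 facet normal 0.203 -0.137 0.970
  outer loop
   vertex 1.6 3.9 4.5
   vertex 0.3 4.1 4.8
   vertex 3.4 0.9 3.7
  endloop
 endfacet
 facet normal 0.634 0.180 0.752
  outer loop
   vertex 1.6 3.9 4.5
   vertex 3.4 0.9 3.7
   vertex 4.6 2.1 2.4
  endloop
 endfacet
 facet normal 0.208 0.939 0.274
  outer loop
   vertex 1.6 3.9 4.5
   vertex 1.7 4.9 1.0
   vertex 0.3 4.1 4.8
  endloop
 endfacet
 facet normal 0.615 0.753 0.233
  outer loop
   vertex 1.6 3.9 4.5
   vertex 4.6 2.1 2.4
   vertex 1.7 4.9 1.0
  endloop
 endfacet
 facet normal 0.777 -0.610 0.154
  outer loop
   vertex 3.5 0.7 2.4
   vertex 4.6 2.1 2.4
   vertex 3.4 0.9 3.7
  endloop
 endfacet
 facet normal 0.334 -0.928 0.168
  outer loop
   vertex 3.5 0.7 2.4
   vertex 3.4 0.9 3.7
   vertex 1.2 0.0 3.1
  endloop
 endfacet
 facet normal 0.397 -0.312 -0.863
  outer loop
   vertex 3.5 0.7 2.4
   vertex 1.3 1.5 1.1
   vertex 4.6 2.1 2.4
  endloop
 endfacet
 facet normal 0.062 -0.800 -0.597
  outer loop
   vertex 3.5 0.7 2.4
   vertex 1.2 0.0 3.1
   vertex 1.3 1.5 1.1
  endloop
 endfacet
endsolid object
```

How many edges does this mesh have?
18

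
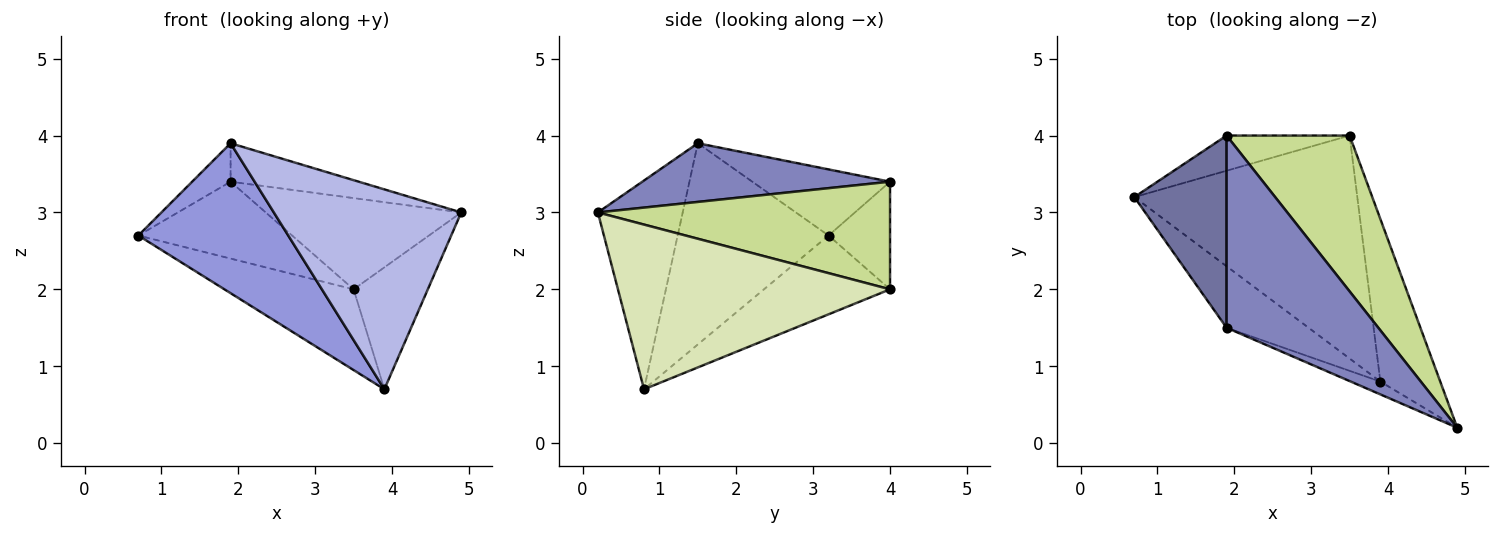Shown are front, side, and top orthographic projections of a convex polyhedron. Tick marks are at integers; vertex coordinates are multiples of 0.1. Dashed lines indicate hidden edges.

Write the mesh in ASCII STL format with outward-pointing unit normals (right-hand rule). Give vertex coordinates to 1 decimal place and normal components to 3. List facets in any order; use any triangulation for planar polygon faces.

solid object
 facet normal -0.575 0.160 0.802
  outer loop
   vertex 1.9 1.5 3.9
   vertex 1.9 4.0 3.4
   vertex 0.7 3.2 2.7
  endloop
 endfacet
 facet normal 0.355 0.183 0.917
  outer loop
   vertex 1.9 1.5 3.9
   vertex 4.9 0.2 3.0
   vertex 1.9 4.0 3.4
  endloop
 endfacet
 facet normal -0.681 -0.677 -0.278
  outer loop
   vertex 1.9 1.5 3.9
   vertex 0.7 3.2 2.7
   vertex 3.9 0.8 0.7
  endloop
 endfacet
 facet normal -0.412 -0.909 -0.058
  outer loop
   vertex 1.9 1.5 3.9
   vertex 3.9 0.8 0.7
   vertex 4.9 0.2 3.0
  endloop
 endfacet
 facet normal -0.342 0.855 -0.391
  outer loop
   vertex 3.5 4.0 2.0
   vertex 0.7 3.2 2.7
   vertex 1.9 4.0 3.4
  endloop
 endfacet
 facet normal -0.315 0.323 -0.892
  outer loop
   vertex 3.5 4.0 2.0
   vertex 3.9 0.8 0.7
   vertex 0.7 3.2 2.7
  endloop
 endfacet
 facet normal 0.603 0.403 0.689
  outer loop
   vertex 3.5 4.0 2.0
   vertex 1.9 4.0 3.4
   vertex 4.9 0.2 3.0
  endloop
 endfacet
 facet normal 0.910 0.248 -0.331
  outer loop
   vertex 3.5 4.0 2.0
   vertex 4.9 0.2 3.0
   vertex 3.9 0.8 0.7
  endloop
 endfacet
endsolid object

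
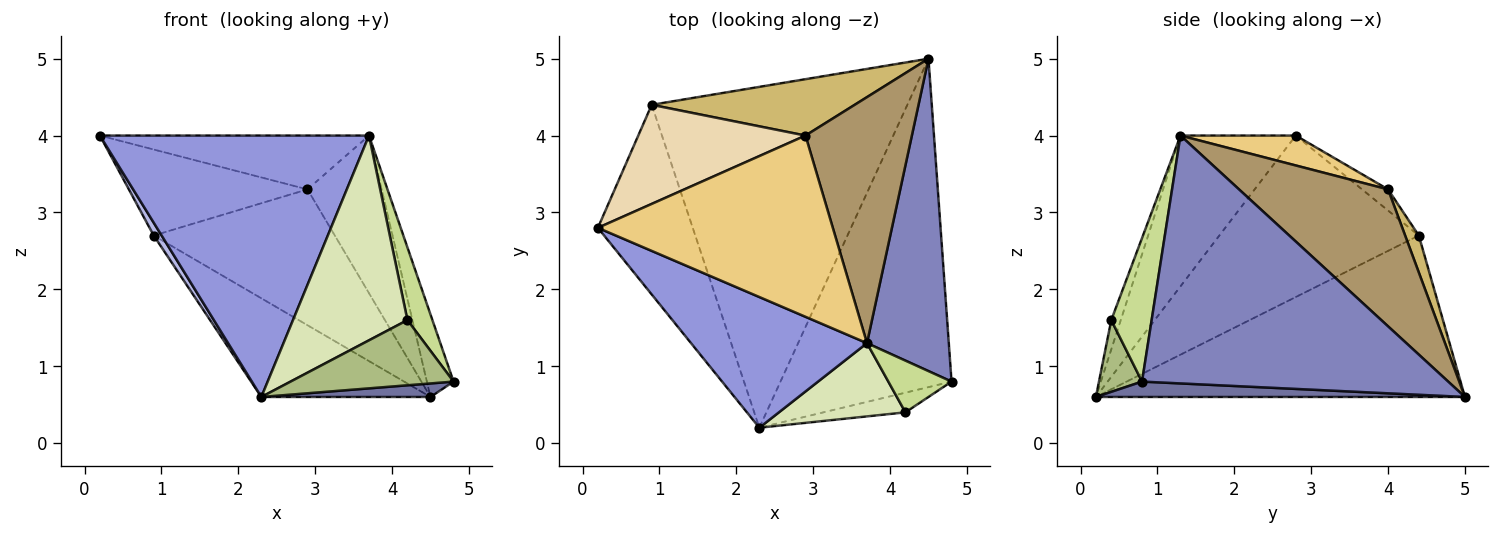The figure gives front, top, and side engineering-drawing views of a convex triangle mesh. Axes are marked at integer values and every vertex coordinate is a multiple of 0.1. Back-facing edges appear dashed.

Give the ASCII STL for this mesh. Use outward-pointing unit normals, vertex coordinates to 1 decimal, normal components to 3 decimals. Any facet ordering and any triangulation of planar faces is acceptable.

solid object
 facet normal 0.089 -0.041 -0.995
  outer loop
   vertex 2.3 0.2 0.6
   vertex 4.5 5.0 0.6
   vertex 4.8 0.8 0.8
  endloop
 endfacet
 facet normal 0.946 0.082 0.312
  outer loop
   vertex 3.7 1.3 4.0
   vertex 4.8 0.8 0.8
   vertex 4.5 5.0 0.6
  endloop
 endfacet
 facet normal -0.358 -0.835 0.418
  outer loop
   vertex 3.7 1.3 4.0
   vertex 0.2 2.8 4.0
   vertex 2.3 0.2 0.6
  endloop
 endfacet
 facet normal -0.862 -0.034 -0.506
  outer loop
   vertex 0.9 4.4 2.7
   vertex 2.3 0.2 0.6
   vertex 0.2 2.8 4.0
  endloop
 endfacet
 facet normal -0.519 0.238 -0.821
  outer loop
   vertex 0.9 4.4 2.7
   vertex 4.5 5.0 0.6
   vertex 2.3 0.2 0.6
  endloop
 endfacet
 facet normal 0.245 -0.928 -0.280
  outer loop
   vertex 4.2 0.4 1.6
   vertex 2.3 0.2 0.6
   vertex 4.8 0.8 0.8
  endloop
 endfacet
 facet normal 0.796 -0.493 0.351
  outer loop
   vertex 4.2 0.4 1.6
   vertex 4.8 0.8 0.8
   vertex 3.7 1.3 4.0
  endloop
 endfacet
 facet normal -0.078 -0.939 0.336
  outer loop
   vertex 4.2 0.4 1.6
   vertex 3.7 1.3 4.0
   vertex 2.3 0.2 0.6
  endloop
 endfacet
 facet normal 0.735 0.366 0.571
  outer loop
   vertex 2.9 4.0 3.3
   vertex 3.7 1.3 4.0
   vertex 4.5 5.0 0.6
  endloop
 endfacet
 facet normal 0.070 0.921 0.382
  outer loop
   vertex 2.9 4.0 3.3
   vertex 4.5 5.0 0.6
   vertex 0.9 4.4 2.7
  endloop
 endfacet
 facet normal 0.121 0.283 0.952
  outer loop
   vertex 2.9 4.0 3.3
   vertex 0.2 2.8 4.0
   vertex 3.7 1.3 4.0
  endloop
 endfacet
 facet normal -0.095 0.652 0.752
  outer loop
   vertex 2.9 4.0 3.3
   vertex 0.9 4.4 2.7
   vertex 0.2 2.8 4.0
  endloop
 endfacet
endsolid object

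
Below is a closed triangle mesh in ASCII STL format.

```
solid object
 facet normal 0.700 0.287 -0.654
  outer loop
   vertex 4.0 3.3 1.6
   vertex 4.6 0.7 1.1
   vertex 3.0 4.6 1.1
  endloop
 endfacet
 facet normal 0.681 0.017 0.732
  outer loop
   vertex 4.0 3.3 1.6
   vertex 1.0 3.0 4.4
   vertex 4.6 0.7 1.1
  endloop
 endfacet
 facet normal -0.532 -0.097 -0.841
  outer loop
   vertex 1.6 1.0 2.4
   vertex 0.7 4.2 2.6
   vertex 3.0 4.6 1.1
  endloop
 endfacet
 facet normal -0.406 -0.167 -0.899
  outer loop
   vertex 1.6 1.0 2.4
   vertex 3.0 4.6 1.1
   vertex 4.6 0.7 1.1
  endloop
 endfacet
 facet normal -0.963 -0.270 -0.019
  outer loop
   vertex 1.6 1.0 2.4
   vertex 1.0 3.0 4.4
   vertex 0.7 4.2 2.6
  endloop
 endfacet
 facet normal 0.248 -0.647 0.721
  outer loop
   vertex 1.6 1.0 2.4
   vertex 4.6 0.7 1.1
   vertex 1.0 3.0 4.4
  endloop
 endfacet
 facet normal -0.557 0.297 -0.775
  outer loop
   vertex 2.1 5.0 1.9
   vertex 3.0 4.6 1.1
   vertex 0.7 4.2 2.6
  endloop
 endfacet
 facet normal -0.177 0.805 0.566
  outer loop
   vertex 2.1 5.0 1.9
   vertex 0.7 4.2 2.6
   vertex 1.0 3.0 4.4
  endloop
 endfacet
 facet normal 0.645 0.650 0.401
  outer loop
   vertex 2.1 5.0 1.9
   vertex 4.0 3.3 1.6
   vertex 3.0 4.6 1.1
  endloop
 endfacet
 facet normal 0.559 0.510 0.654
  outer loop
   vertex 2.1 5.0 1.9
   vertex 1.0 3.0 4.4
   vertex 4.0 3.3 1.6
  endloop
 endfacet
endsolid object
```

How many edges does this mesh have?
15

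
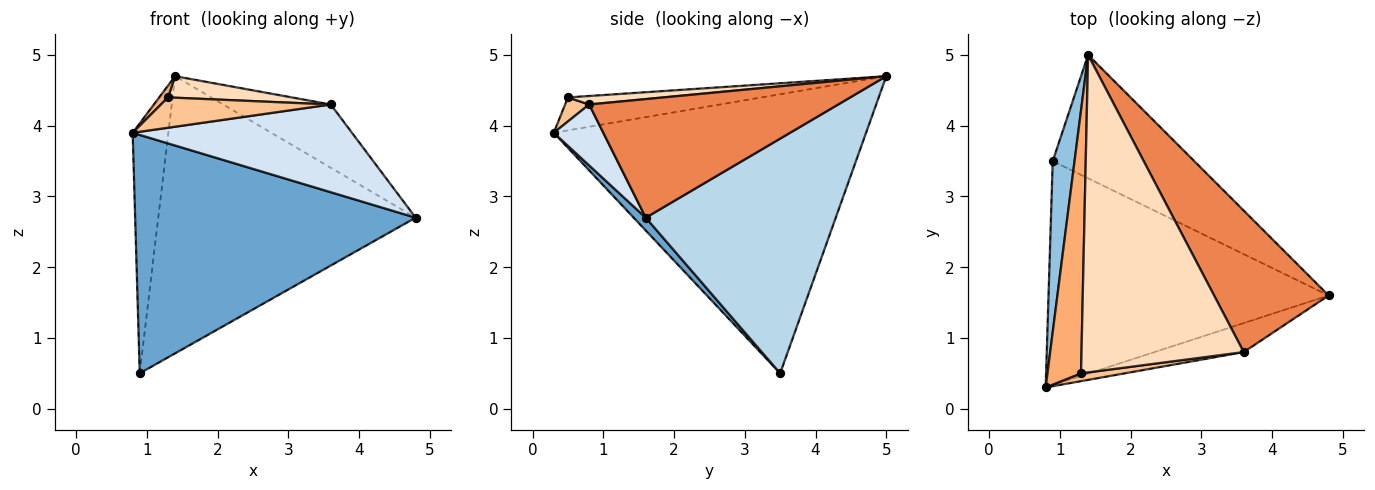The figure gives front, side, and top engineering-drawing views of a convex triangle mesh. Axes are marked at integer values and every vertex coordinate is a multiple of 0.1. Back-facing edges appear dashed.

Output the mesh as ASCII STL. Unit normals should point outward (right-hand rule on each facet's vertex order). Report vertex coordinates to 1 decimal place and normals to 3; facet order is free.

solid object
 facet normal 0.031 -0.728 -0.685
  outer loop
   vertex 0.9 3.5 0.5
   vertex 4.8 1.6 2.7
   vertex 0.8 0.3 3.9
  endloop
 endfacet
 facet normal -0.991 0.113 0.077
  outer loop
   vertex 0.9 3.5 0.5
   vertex 0.8 0.3 3.9
   vertex 1.4 5.0 4.7
  endloop
 endfacet
 facet normal 0.559 0.757 -0.337
  outer loop
   vertex 0.9 3.5 0.5
   vertex 1.4 5.0 4.7
   vertex 4.8 1.6 2.7
  endloop
 endfacet
 facet normal 0.210 -0.928 -0.307
  outer loop
   vertex 3.6 0.8 4.3
   vertex 0.8 0.3 3.9
   vertex 4.8 1.6 2.7
  endloop
 endfacet
 facet normal 0.687 0.297 0.663
  outer loop
   vertex 3.6 0.8 4.3
   vertex 4.8 1.6 2.7
   vertex 1.4 5.0 4.7
  endloop
 endfacet
 facet normal -0.700 -0.032 0.713
  outer loop
   vertex 1.3 0.5 4.4
   vertex 1.4 5.0 4.7
   vertex 0.8 0.3 3.9
  endloop
 endfacet
 facet normal 0.136 -0.959 0.248
  outer loop
   vertex 1.3 0.5 4.4
   vertex 0.8 0.3 3.9
   vertex 3.6 0.8 4.3
  endloop
 endfacet
 facet normal 0.052 -0.068 0.996
  outer loop
   vertex 1.3 0.5 4.4
   vertex 3.6 0.8 4.3
   vertex 1.4 5.0 4.7
  endloop
 endfacet
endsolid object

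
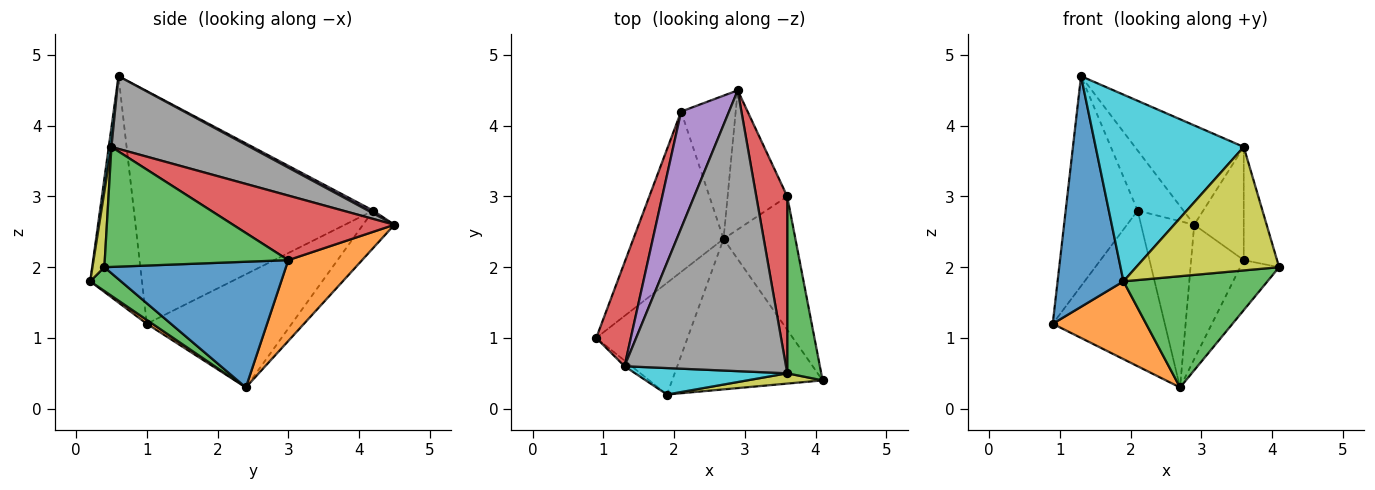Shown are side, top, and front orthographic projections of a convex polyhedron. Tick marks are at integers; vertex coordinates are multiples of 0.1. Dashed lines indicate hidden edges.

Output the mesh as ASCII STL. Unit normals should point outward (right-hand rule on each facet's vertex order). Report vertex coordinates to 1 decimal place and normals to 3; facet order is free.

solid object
 facet normal -0.617 -0.786 -0.019
  outer loop
   vertex 1.9 0.2 1.8
   vertex 1.3 0.6 4.7
   vertex 0.9 1.0 1.2
  endloop
 endfacet
 facet normal 0.035 -0.572 -0.820
  outer loop
   vertex 1.9 0.2 1.8
   vertex 0.9 1.0 1.2
   vertex 2.7 2.4 0.3
  endloop
 endfacet
 facet normal 0.126 -0.590 -0.798
  outer loop
   vertex 1.9 0.2 1.8
   vertex 2.7 2.4 0.3
   vertex 4.1 0.4 2.0
  endloop
 endfacet
 facet normal -0.948 0.285 0.141
  outer loop
   vertex 2.1 4.2 2.8
   vertex 0.9 1.0 1.2
   vertex 1.3 0.6 4.7
  endloop
 endfacet
 facet normal 0.050 0.457 0.888
  outer loop
   vertex 2.1 4.2 2.8
   vertex 1.3 0.6 4.7
   vertex 2.9 4.5 2.6
  endloop
 endfacet
 facet normal -0.669 0.518 -0.533
  outer loop
   vertex 2.1 4.2 2.8
   vertex 2.7 2.4 0.3
   vertex 0.9 1.0 1.2
  endloop
 endfacet
 facet normal -0.408 0.692 -0.596
  outer loop
   vertex 2.1 4.2 2.8
   vertex 2.9 4.5 2.6
   vertex 2.7 2.4 0.3
  endloop
 endfacet
 facet normal 0.391 0.307 0.868
  outer loop
   vertex 3.6 0.5 3.7
   vertex 2.9 4.5 2.6
   vertex 1.3 0.6 4.7
  endloop
 endfacet
 facet normal 0.083 -0.993 0.083
  outer loop
   vertex 3.6 0.5 3.7
   vertex 1.9 0.2 1.8
   vertex 4.1 0.4 2.0
  endloop
 endfacet
 facet normal 0.018 -0.990 0.140
  outer loop
   vertex 3.6 0.5 3.7
   vertex 1.3 0.6 4.7
   vertex 1.9 0.2 1.8
  endloop
 endfacet
 facet normal 0.854 0.183 -0.488
  outer loop
   vertex 3.6 3.0 2.1
   vertex 4.1 0.4 2.0
   vertex 2.7 2.4 0.3
  endloop
 endfacet
 facet normal 0.698 0.497 -0.515
  outer loop
   vertex 3.6 3.0 2.1
   vertex 2.7 2.4 0.3
   vertex 2.9 4.5 2.6
  endloop
 endfacet
 facet normal 0.948 0.172 0.269
  outer loop
   vertex 3.6 3.0 2.1
   vertex 3.6 0.5 3.7
   vertex 4.1 0.4 2.0
  endloop
 endfacet
 facet normal 0.869 0.267 0.417
  outer loop
   vertex 3.6 3.0 2.1
   vertex 2.9 4.5 2.6
   vertex 3.6 0.5 3.7
  endloop
 endfacet
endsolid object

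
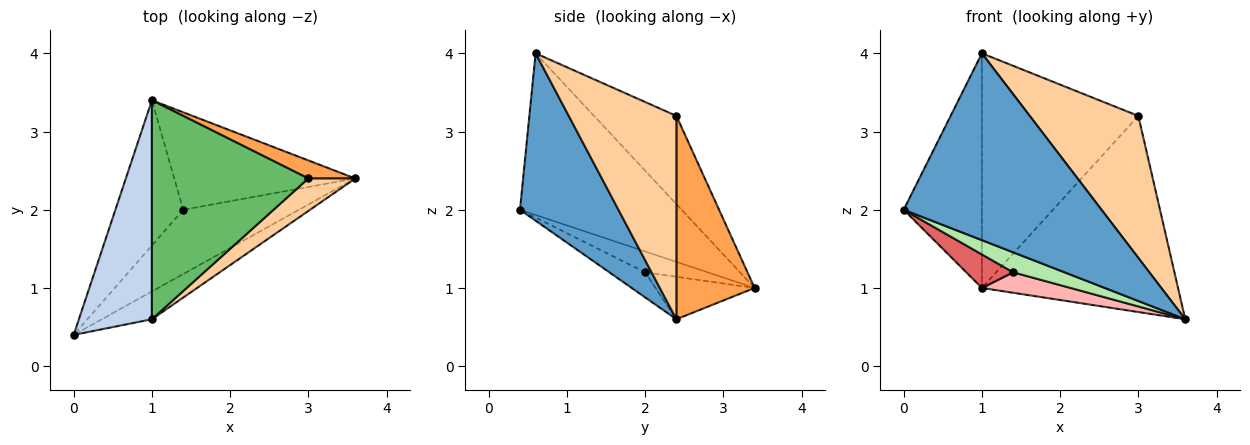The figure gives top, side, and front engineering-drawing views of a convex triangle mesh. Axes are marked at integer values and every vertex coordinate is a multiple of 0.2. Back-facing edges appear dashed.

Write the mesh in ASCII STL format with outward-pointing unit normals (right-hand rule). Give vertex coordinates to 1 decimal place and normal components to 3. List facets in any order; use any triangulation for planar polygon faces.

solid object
 facet normal 0.442 -0.887 -0.132
  outer loop
   vertex 1.0 0.6 4.0
   vertex 0.0 0.4 2.0
   vertex 3.6 2.4 0.6
  endloop
 endfacet
 facet normal -0.834 0.403 0.377
  outer loop
   vertex 1.0 0.6 4.0
   vertex 1.0 3.4 1.0
   vertex 0.0 0.4 2.0
  endloop
 endfacet
 facet normal 0.369 0.925 0.085
  outer loop
   vertex 3.0 2.4 3.2
   vertex 3.6 2.4 0.6
   vertex 1.0 3.4 1.0
  endloop
 endfacet
 facet normal 0.695 -0.701 0.160
  outer loop
   vertex 3.0 2.4 3.2
   vertex 1.0 0.6 4.0
   vertex 3.6 2.4 0.6
  endloop
 endfacet
 facet normal -0.359 0.682 0.637
  outer loop
   vertex 3.0 2.4 3.2
   vertex 1.0 3.4 1.0
   vertex 1.0 0.6 4.0
  endloop
 endfacet
 facet normal -0.202 -0.291 -0.935
  outer loop
   vertex 1.4 2.0 1.2
   vertex 3.6 2.4 0.6
   vertex 0.0 0.4 2.0
  endloop
 endfacet
 facet normal -0.287 -0.215 -0.933
  outer loop
   vertex 1.4 2.0 1.2
   vertex 0.0 0.4 2.0
   vertex 1.0 3.4 1.0
  endloop
 endfacet
 facet normal -0.224 -0.200 -0.954
  outer loop
   vertex 1.4 2.0 1.2
   vertex 1.0 3.4 1.0
   vertex 3.6 2.4 0.6
  endloop
 endfacet
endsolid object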